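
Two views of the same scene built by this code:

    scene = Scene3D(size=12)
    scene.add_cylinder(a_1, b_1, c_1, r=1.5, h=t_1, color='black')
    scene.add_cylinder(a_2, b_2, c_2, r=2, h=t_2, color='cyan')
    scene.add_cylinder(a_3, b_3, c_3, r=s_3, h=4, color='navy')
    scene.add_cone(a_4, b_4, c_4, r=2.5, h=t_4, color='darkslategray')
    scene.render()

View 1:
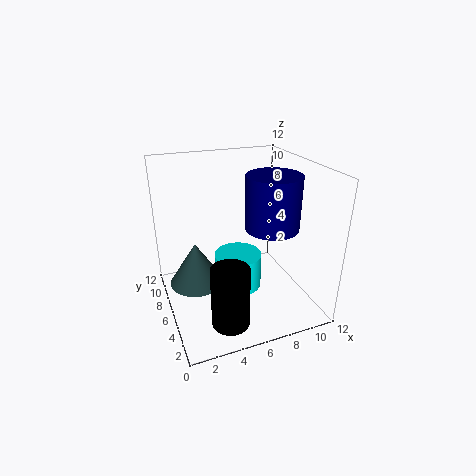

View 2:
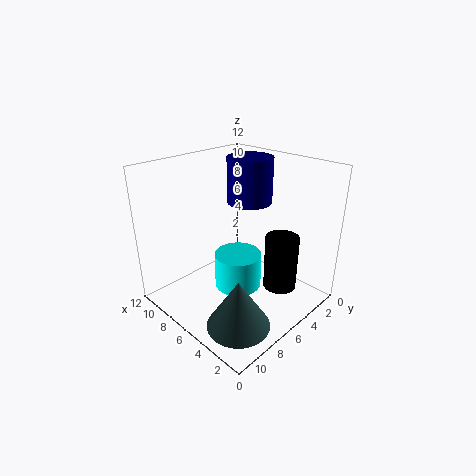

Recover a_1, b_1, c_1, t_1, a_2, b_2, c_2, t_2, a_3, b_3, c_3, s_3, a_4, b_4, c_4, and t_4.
a_1 = 4, b_1 = 2.5, c_1 = 0.5, t_1 = 5, a_2 = 6, b_2 = 6, c_2 = 1.5, t_2 = 3, a_3 = 7.5, b_3 = 3, c_3 = 8, s_3 = 2, a_4 = 3, b_4 = 9, c_4 = 0.5, t_4 = 4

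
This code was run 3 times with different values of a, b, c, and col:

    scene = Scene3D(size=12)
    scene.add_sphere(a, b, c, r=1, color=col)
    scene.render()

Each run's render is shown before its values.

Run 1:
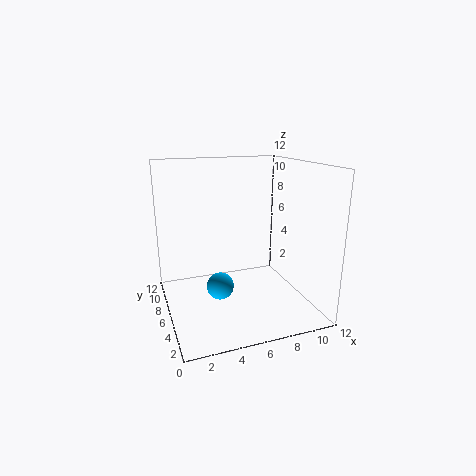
a = 3.5; b = 3; c = 3.5; col = 'deepskyblue'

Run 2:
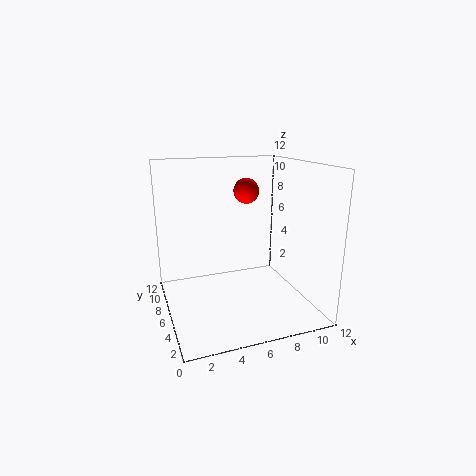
a = 6.5; b = 5.5; c = 10; col = 'red'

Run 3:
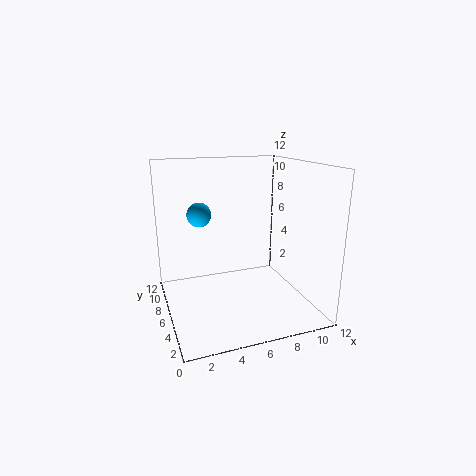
a = 3; b = 7; c = 8; col = 'deepskyblue'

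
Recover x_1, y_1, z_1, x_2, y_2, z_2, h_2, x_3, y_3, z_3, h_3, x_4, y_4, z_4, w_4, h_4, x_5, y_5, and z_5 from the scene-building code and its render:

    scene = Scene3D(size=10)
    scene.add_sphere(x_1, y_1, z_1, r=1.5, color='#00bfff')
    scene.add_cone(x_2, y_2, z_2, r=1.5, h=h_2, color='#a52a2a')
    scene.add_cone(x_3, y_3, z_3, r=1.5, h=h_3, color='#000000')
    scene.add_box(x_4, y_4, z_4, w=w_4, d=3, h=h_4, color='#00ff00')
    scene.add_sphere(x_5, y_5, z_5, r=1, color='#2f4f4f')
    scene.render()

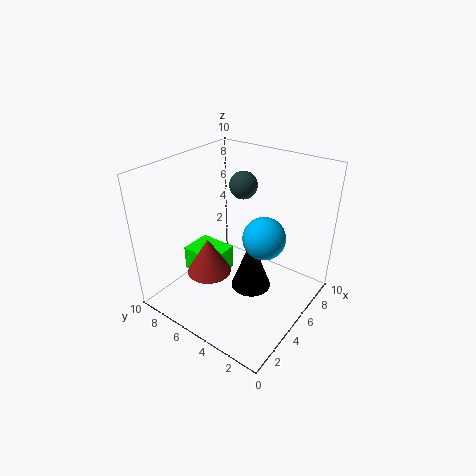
x_1 = 6, y_1 = 3.5, z_1 = 5, x_2 = 3, y_2 = 6, z_2 = 3, h_2 = 2.5, x_3 = 6, y_3 = 4.5, z_3 = 0.5, h_3 = 4, x_4 = 4.5, y_4 = 7, z_4 = 0.5, w_4 = 2.5, h_4 = 2, x_5 = 7, y_5 = 6, z_5 = 8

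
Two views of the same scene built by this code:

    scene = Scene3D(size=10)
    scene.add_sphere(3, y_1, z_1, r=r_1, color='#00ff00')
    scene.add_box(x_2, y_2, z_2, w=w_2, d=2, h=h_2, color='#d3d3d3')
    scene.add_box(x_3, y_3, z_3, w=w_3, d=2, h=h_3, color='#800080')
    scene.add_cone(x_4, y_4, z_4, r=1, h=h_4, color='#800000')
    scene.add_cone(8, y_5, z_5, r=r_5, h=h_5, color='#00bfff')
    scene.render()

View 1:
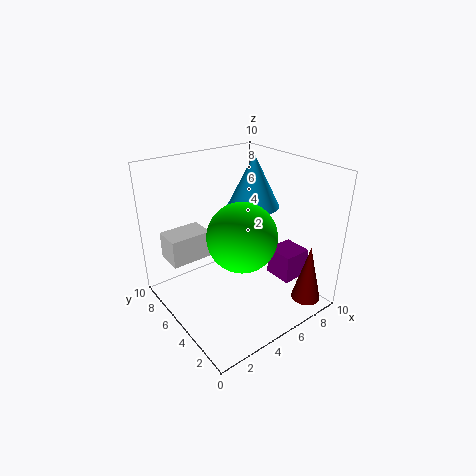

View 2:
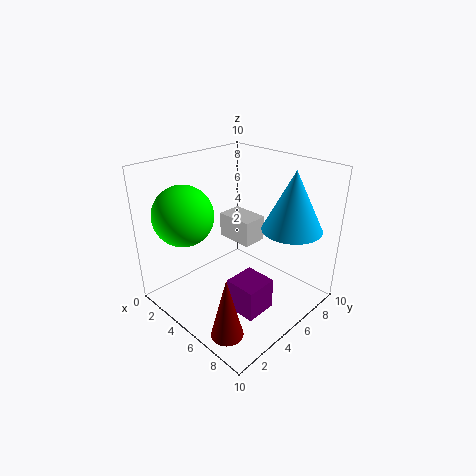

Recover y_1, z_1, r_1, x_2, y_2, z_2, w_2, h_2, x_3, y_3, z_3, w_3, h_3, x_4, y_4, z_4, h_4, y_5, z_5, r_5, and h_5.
y_1 = 2, z_1 = 7, r_1 = 2, x_2 = 1, y_2 = 7, z_2 = 3, w_2 = 3, h_2 = 2, x_3 = 7, y_3 = 2, z_3 = 2, w_3 = 2, h_3 = 2, x_4 = 8, y_4 = 1, z_4 = 1, h_4 = 4, y_5 = 7, z_5 = 6, r_5 = 2, h_5 = 4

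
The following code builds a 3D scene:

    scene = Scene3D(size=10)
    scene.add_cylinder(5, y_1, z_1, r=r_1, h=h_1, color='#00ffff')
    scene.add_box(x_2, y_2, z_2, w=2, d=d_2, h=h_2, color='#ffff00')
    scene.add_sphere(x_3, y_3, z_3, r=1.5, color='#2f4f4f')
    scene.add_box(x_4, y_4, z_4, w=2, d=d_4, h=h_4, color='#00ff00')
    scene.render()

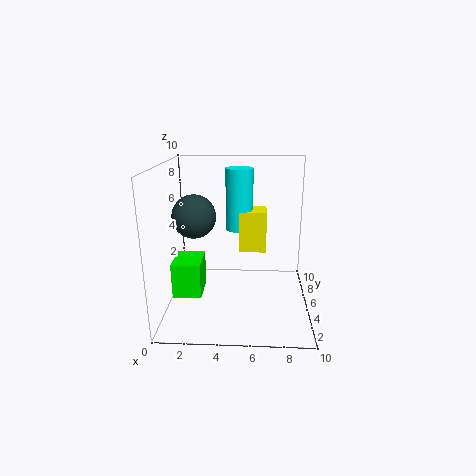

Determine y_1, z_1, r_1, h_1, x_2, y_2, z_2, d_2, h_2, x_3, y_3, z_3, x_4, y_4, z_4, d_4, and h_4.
y_1 = 7; z_1 = 5; r_1 = 1; h_1 = 4.5; x_2 = 5; y_2 = 6; z_2 = 3.5; d_2 = 2; h_2 = 3; x_3 = 2; y_3 = 5; z_3 = 6.5; x_4 = 0.5; y_4 = 3.5; z_4 = 1; d_4 = 2.5; h_4 = 2.5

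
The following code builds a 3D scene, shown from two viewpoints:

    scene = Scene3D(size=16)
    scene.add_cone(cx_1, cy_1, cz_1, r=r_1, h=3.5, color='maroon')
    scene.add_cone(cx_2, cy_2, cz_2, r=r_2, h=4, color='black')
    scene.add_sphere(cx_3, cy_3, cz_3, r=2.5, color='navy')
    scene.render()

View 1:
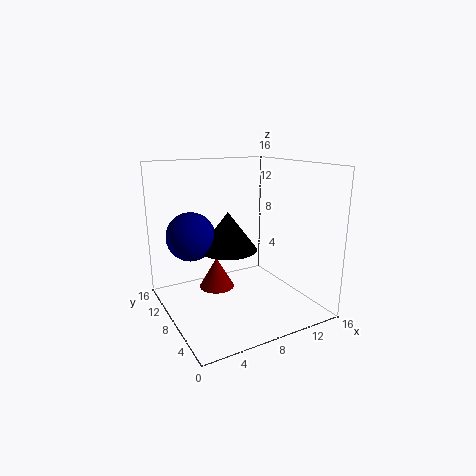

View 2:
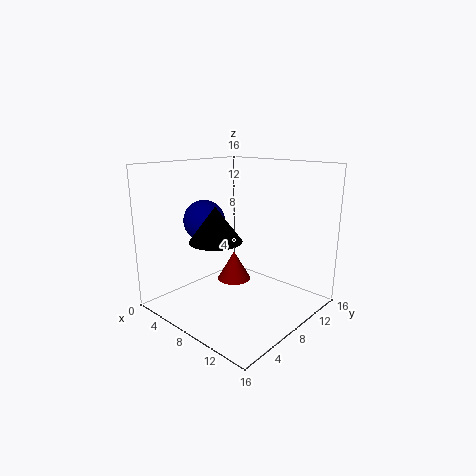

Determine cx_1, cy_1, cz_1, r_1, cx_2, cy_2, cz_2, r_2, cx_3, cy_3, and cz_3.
cx_1 = 6
cy_1 = 9.5
cz_1 = 2
r_1 = 2
cx_2 = 6
cy_2 = 6.5
cz_2 = 7.5
r_2 = 3
cx_3 = 2.5
cy_3 = 8
cz_3 = 9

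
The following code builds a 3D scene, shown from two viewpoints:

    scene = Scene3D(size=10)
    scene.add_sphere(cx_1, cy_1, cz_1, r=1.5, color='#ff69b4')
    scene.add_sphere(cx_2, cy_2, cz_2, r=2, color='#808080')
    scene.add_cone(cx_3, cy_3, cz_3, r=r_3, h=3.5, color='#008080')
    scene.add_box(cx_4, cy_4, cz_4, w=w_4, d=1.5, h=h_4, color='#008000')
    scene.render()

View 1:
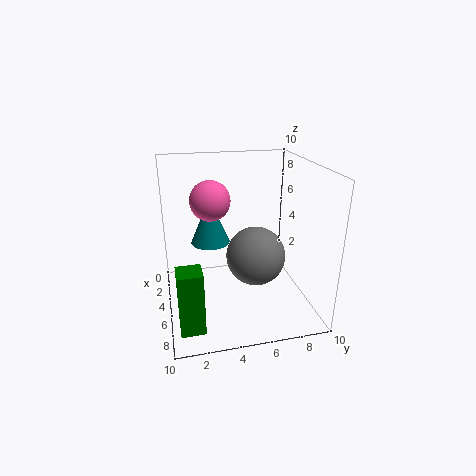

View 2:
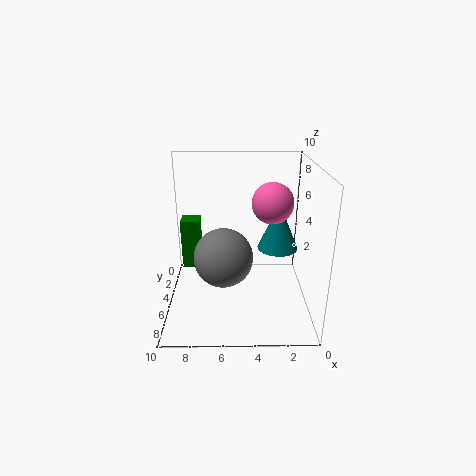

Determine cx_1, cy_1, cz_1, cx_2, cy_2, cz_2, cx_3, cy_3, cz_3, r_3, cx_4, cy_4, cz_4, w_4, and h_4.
cx_1 = 2.5
cy_1 = 3.5
cz_1 = 7
cx_2 = 6
cy_2 = 6
cz_2 = 4
cx_3 = 2
cy_3 = 3.5
cz_3 = 3.5
r_3 = 1.5
cx_4 = 8
cy_4 = 0.5
cz_4 = 1
w_4 = 1.5
h_4 = 4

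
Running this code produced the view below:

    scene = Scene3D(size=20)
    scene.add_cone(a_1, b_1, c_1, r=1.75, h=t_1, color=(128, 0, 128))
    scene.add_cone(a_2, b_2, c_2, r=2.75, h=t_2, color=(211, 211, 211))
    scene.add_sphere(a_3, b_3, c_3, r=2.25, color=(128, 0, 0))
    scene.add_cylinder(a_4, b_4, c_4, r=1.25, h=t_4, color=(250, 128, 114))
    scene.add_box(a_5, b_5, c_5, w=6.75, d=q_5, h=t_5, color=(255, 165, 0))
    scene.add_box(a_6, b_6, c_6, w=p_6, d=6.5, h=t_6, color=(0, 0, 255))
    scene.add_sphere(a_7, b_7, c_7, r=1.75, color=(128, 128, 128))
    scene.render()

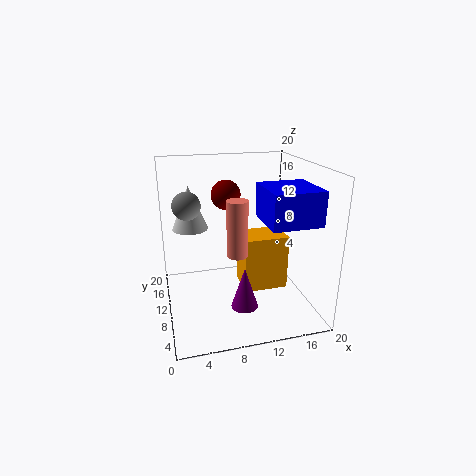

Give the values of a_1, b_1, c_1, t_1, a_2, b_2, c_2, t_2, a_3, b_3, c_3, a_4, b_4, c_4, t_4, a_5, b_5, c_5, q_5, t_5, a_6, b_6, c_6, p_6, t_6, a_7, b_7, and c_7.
a_1 = 9.5; b_1 = 4.75; c_1 = 2.5; t_1 = 5.5; a_2 = 4.25; b_2 = 17.25; c_2 = 9.25; t_2 = 6.75; a_3 = 9.75; b_3 = 16.25; c_3 = 14.5; a_4 = 8.25; b_4 = 3.75; c_4 = 10.5; t_4 = 6.75; a_5 = 11.5; b_5 = 11; c_5 = 0.25; q_5 = 5; t_5 = 8.5; a_6 = 11.75; b_6 = 1.25; c_6 = 14; p_6 = 6.25; t_6 = 4.25; a_7 = 3; b_7 = 8; c_7 = 15.75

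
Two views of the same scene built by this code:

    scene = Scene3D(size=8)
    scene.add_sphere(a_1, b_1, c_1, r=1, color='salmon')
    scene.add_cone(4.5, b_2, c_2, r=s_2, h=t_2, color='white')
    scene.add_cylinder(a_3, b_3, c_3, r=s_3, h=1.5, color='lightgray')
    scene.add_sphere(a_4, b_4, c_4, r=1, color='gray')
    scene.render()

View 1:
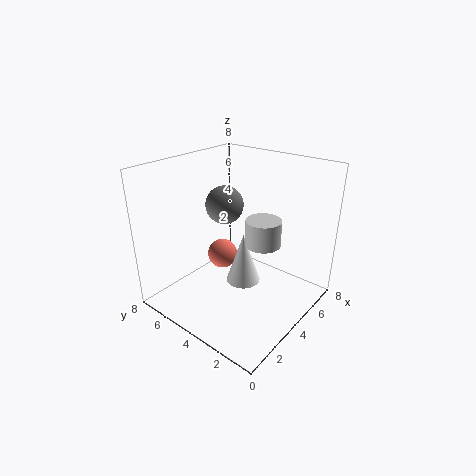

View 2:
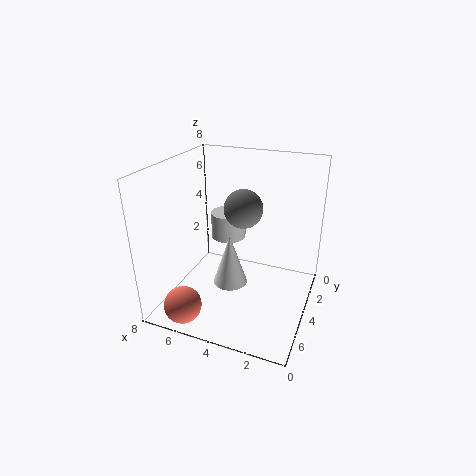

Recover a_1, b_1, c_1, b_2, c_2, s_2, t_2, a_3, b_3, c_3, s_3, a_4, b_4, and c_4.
a_1 = 6
b_1 = 7
c_1 = 1
b_2 = 4
c_2 = 1
s_2 = 1
t_2 = 3
a_3 = 5
b_3 = 3
c_3 = 3.5
s_3 = 1
a_4 = 3.5
b_4 = 4.5
c_4 = 6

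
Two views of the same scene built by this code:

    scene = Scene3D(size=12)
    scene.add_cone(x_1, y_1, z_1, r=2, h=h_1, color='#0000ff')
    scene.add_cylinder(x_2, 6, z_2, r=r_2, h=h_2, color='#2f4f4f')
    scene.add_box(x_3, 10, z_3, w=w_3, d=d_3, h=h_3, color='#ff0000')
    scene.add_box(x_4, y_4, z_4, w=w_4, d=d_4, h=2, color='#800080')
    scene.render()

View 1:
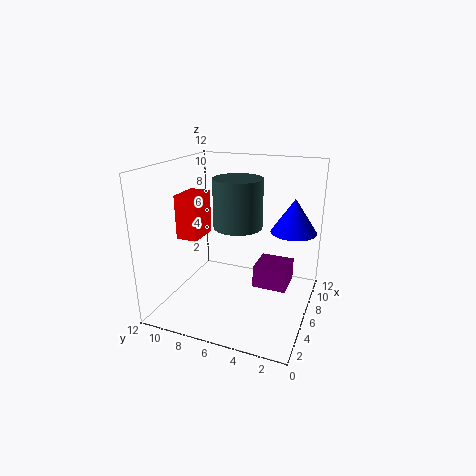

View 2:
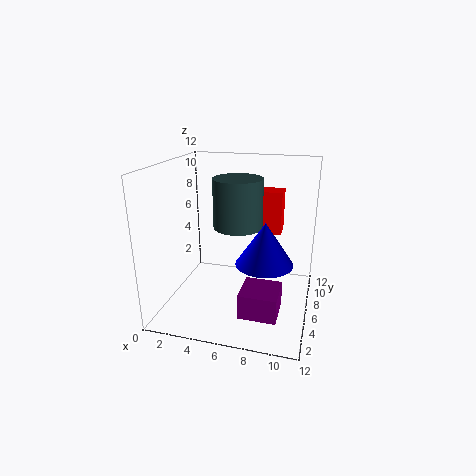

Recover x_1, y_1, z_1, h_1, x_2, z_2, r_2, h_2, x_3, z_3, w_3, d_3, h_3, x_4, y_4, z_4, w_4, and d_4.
x_1 = 9
y_1 = 2
z_1 = 6
h_1 = 3
x_2 = 6
z_2 = 7
r_2 = 2
h_2 = 4
x_3 = 6
z_3 = 5
w_3 = 3
d_3 = 2
h_3 = 4
x_4 = 7
y_4 = 2
z_4 = 1
w_4 = 3
d_4 = 3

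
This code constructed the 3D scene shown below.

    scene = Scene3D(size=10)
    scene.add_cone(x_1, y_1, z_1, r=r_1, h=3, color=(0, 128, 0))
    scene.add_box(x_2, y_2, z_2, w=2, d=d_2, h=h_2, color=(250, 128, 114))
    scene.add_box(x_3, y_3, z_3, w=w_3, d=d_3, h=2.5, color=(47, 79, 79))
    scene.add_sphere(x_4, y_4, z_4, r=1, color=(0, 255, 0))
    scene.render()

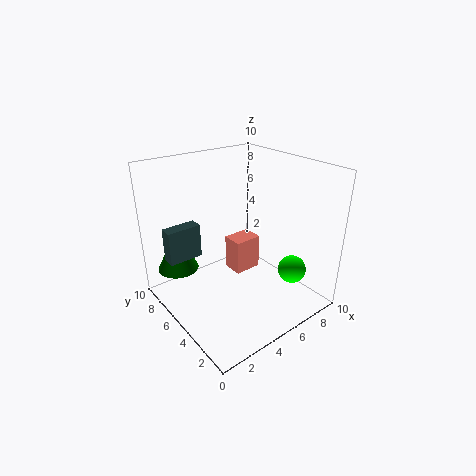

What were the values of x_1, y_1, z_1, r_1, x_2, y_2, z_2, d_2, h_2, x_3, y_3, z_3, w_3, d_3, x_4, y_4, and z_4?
x_1 = 2; y_1 = 8.5; z_1 = 2; r_1 = 1.5; x_2 = 5; y_2 = 5; z_2 = 2; d_2 = 1.5; h_2 = 2.5; x_3 = 1; y_3 = 7.5; z_3 = 3; w_3 = 2.5; d_3 = 1; x_4 = 8; y_4 = 2.5; z_4 = 2.5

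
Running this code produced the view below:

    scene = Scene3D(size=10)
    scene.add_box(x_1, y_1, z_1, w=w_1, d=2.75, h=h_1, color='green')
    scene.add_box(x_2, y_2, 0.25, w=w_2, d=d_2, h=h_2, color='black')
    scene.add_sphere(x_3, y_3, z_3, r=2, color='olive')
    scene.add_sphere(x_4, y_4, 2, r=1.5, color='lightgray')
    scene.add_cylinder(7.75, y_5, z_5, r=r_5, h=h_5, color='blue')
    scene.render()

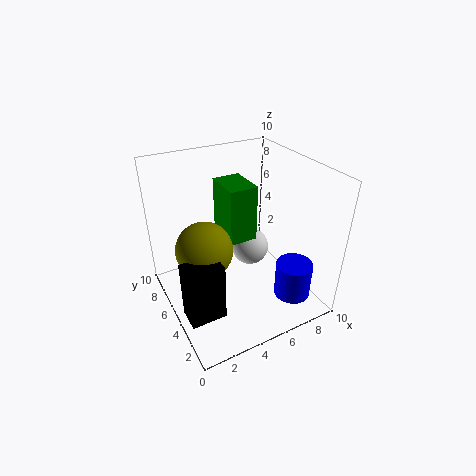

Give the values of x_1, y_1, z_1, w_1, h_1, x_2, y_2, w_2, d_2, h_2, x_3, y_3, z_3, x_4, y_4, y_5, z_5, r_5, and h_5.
x_1 = 4.5
y_1 = 5
z_1 = 4.5
w_1 = 2
h_1 = 4
x_2 = 0.5
y_2 = 3
w_2 = 2.5
d_2 = 1.75
h_2 = 4.25
x_3 = 2.75
y_3 = 5.75
z_3 = 4.25
x_4 = 7.5
y_4 = 7.5
y_5 = 2
z_5 = 1.25
r_5 = 1.25
h_5 = 2.5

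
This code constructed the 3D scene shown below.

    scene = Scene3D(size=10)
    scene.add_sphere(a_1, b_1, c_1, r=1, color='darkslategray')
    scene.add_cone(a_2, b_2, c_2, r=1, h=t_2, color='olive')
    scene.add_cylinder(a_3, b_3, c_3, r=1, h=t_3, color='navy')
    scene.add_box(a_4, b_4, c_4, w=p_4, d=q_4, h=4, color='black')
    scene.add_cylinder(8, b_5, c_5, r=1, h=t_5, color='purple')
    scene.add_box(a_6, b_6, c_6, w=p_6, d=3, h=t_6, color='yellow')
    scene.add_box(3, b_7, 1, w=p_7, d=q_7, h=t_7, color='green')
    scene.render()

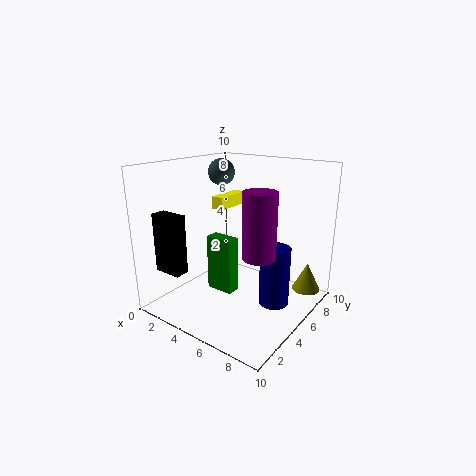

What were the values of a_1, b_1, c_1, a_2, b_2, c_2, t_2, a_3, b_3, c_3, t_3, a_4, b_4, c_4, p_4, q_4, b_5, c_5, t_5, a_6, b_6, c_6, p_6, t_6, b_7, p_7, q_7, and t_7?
a_1 = 2, b_1 = 7, c_1 = 9, a_2 = 9, b_2 = 8, c_2 = 1, t_2 = 2, a_3 = 8, b_3 = 5, c_3 = 1, t_3 = 4, a_4 = 1, b_4 = 1, c_4 = 3, p_4 = 2, q_4 = 1, b_5 = 3, c_5 = 5, t_5 = 4, a_6 = 1, b_6 = 7, c_6 = 6, p_6 = 1, t_6 = 1, b_7 = 4, p_7 = 2, q_7 = 1, t_7 = 4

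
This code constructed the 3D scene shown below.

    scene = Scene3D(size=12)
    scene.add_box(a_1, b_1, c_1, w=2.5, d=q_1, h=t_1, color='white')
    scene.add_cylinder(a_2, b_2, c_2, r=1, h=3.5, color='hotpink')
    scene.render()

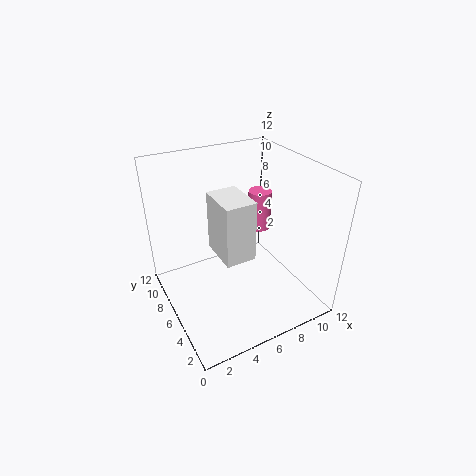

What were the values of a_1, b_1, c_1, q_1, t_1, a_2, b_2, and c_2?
a_1 = 4
b_1 = 4
c_1 = 5
q_1 = 3.5
t_1 = 5
a_2 = 9
b_2 = 7.5
c_2 = 5.5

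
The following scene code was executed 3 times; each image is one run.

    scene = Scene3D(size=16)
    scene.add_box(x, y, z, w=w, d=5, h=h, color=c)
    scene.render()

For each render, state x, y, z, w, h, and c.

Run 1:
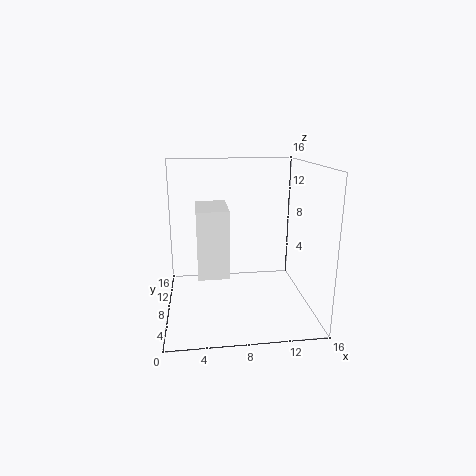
x = 3.5
y = 2
z = 6
w = 3
h = 6.5
c = 'white'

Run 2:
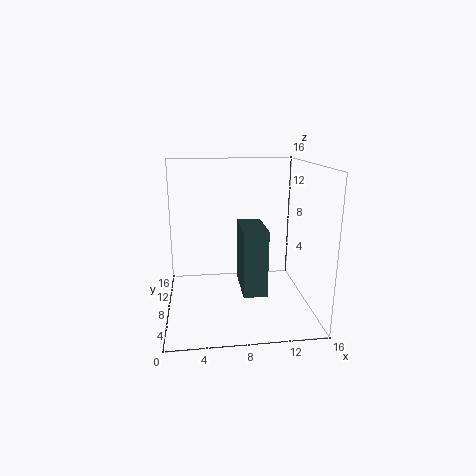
x = 8
y = 3.5
z = 3
w = 2.5
h = 7
c = 'darkslategray'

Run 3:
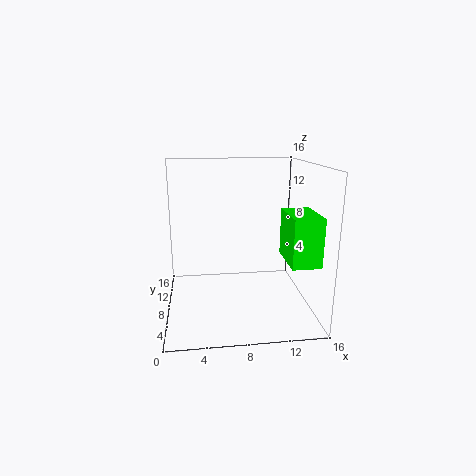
x = 12.5
y = 2
z = 6.5
w = 3
h = 5
c = 'lime'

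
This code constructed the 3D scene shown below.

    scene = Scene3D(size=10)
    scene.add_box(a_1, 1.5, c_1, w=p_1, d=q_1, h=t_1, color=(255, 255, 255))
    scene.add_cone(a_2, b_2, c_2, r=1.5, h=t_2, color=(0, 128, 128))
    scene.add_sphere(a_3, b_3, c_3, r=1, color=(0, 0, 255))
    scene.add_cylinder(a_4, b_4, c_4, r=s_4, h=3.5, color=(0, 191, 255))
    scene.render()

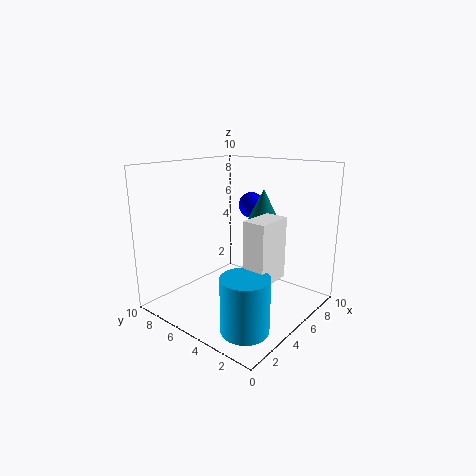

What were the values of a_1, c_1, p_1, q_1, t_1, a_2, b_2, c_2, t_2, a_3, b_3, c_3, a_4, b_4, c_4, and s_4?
a_1 = 3
c_1 = 3
p_1 = 2.5
q_1 = 1.5
t_1 = 4
a_2 = 8
b_2 = 5
c_2 = 5
t_2 = 3
a_3 = 8.5
b_3 = 6.5
c_3 = 6.5
a_4 = 2
b_4 = 2
c_4 = 0.5
s_4 = 1.5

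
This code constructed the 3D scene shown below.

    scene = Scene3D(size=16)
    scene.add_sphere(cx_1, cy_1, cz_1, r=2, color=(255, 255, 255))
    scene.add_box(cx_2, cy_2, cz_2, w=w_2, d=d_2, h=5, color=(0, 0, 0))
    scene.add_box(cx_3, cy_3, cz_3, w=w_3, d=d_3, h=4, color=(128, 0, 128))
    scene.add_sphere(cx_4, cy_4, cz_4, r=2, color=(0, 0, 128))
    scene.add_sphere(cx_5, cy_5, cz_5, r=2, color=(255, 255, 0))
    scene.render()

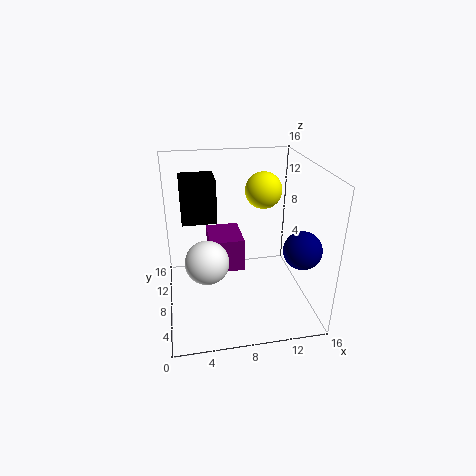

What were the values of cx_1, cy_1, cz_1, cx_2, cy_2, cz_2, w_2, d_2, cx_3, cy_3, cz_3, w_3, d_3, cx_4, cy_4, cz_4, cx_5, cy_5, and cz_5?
cx_1 = 4; cy_1 = 2; cz_1 = 9; cx_2 = 2; cy_2 = 10; cz_2 = 9; w_2 = 4; d_2 = 4; cx_3 = 5; cy_3 = 9; cz_3 = 3; w_3 = 4; d_3 = 5; cx_4 = 14; cy_4 = 4; cz_4 = 8; cx_5 = 11; cy_5 = 9; cz_5 = 13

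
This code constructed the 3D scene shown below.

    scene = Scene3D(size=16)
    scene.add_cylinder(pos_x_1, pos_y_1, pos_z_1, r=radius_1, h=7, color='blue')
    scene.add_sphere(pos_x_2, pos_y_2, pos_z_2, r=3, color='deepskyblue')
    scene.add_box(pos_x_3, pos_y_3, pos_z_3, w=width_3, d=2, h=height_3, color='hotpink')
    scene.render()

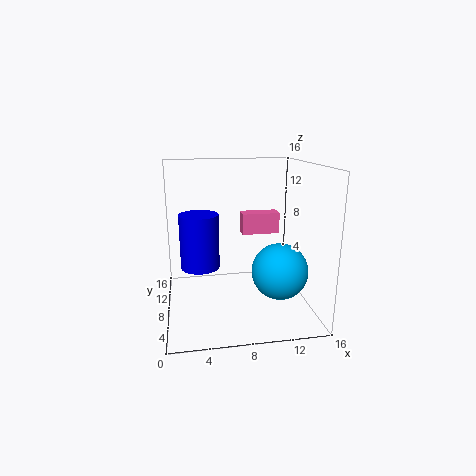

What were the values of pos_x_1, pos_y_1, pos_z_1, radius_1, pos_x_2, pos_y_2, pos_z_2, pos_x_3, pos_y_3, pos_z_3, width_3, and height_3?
pos_x_1 = 4; pos_y_1 = 13.5; pos_z_1 = 2.5; radius_1 = 2.5; pos_x_2 = 12; pos_y_2 = 5; pos_z_2 = 5; pos_x_3 = 9; pos_y_3 = 10.5; pos_z_3 = 7.5; width_3 = 4.5; height_3 = 2.5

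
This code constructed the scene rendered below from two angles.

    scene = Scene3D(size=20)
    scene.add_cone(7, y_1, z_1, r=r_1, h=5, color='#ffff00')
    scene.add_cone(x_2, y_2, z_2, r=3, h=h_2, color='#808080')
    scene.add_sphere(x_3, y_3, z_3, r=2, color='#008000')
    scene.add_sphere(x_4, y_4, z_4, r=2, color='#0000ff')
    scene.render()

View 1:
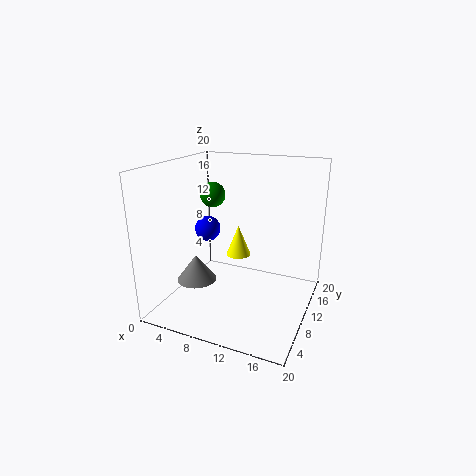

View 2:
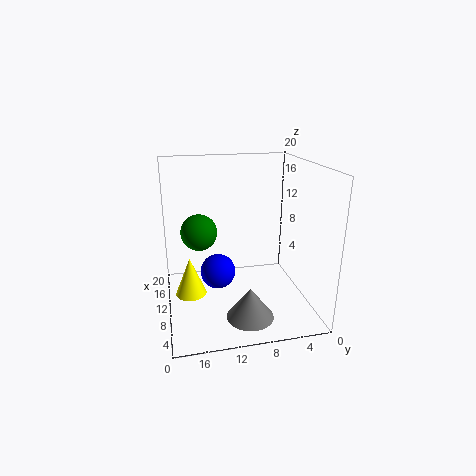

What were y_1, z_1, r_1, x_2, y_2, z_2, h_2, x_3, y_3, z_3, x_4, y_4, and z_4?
y_1 = 17; z_1 = 4; r_1 = 2; x_2 = 3; y_2 = 10; z_2 = 2; h_2 = 4; x_3 = 3; y_3 = 16; z_3 = 14; x_4 = 3; y_4 = 14; z_4 = 9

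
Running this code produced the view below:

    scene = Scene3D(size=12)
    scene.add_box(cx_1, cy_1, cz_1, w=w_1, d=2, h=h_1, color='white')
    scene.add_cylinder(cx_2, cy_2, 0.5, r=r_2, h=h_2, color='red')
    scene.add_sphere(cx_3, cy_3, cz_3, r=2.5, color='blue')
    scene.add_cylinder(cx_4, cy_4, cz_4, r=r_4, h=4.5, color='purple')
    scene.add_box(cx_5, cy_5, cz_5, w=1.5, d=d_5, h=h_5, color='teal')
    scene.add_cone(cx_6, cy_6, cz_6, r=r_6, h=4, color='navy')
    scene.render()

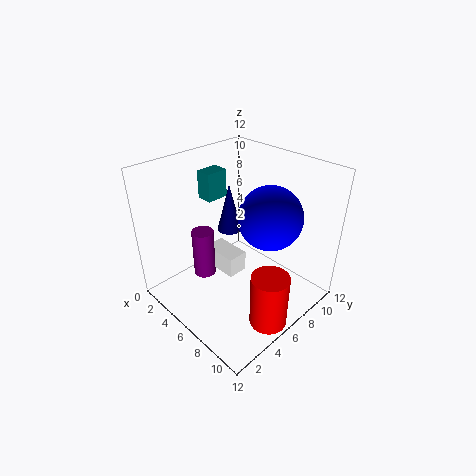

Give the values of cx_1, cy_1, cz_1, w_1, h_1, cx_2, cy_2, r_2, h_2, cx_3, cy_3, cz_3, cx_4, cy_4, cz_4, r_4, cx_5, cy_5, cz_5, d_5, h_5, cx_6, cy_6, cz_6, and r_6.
cx_1 = 1, cy_1 = 6.5, cz_1 = 0.5, w_1 = 3.5, h_1 = 2, cx_2 = 10.5, cy_2 = 5, r_2 = 1.5, h_2 = 4.5, cx_3 = 8.5, cy_3 = 7, cz_3 = 8.5, cx_4 = 2.5, cy_4 = 5, cz_4 = 1, r_4 = 1, cx_5 = 1, cy_5 = 6, cz_5 = 8, d_5 = 2, h_5 = 2.5, cx_6 = 5, cy_6 = 6, cz_6 = 6.5, r_6 = 1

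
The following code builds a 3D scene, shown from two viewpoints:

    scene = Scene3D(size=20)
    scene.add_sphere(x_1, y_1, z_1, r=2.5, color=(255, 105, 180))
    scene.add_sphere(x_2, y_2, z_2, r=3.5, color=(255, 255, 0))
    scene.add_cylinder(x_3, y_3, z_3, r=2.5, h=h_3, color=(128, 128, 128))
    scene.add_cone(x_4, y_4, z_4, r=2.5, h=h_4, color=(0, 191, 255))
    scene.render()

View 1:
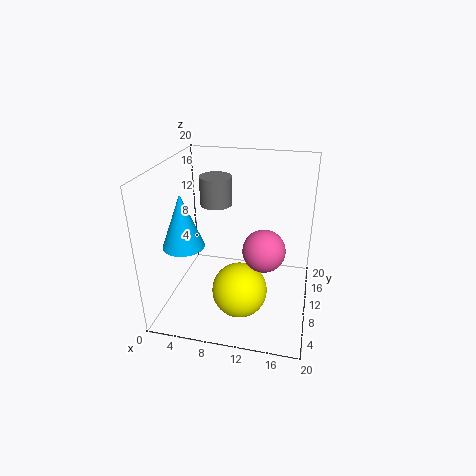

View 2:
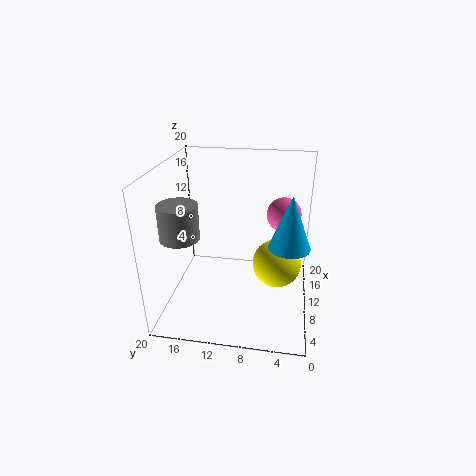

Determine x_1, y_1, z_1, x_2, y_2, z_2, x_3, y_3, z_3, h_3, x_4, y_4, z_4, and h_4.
x_1 = 14.5; y_1 = 4; z_1 = 12; x_2 = 11.5; y_2 = 4.5; z_2 = 5.5; x_3 = 5; y_3 = 16.5; z_3 = 12; h_3 = 4.5; x_4 = 5; y_4 = 3; z_4 = 12; h_4 = 6.5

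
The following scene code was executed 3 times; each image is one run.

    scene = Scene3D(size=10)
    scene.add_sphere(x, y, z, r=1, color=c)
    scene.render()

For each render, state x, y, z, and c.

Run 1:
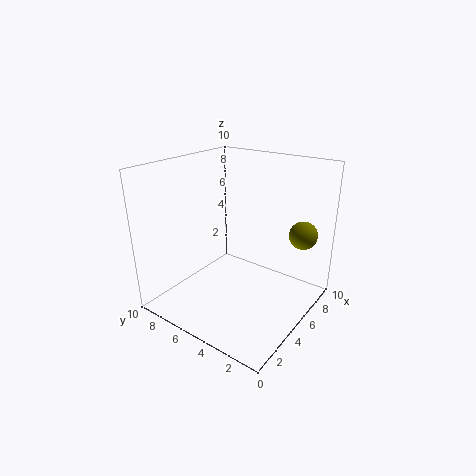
x = 8, y = 1.5, z = 5, c = 'olive'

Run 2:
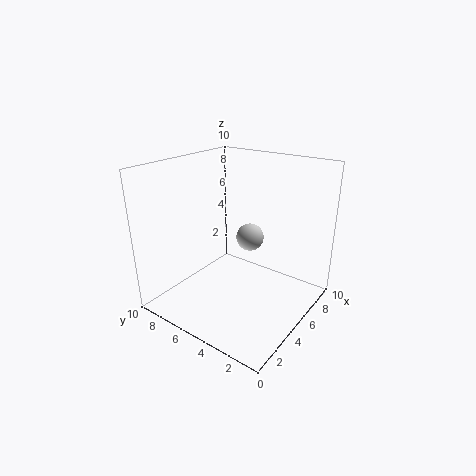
x = 6.5, y = 5, z = 4.5, c = 'lightgray'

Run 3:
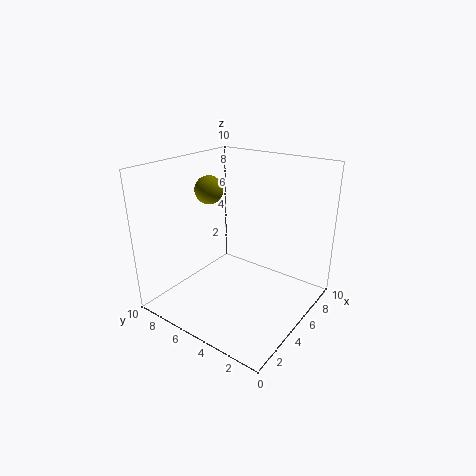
x = 5, y = 7.5, z = 8, c = 'olive'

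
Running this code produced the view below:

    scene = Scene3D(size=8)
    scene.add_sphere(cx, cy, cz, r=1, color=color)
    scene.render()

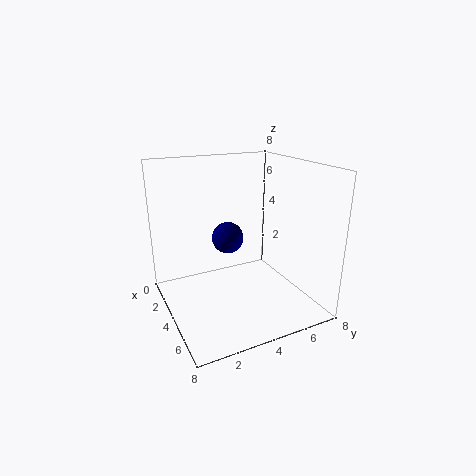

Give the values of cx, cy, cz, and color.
cx = 1.5
cy = 4.5
cz = 3
color = 'navy'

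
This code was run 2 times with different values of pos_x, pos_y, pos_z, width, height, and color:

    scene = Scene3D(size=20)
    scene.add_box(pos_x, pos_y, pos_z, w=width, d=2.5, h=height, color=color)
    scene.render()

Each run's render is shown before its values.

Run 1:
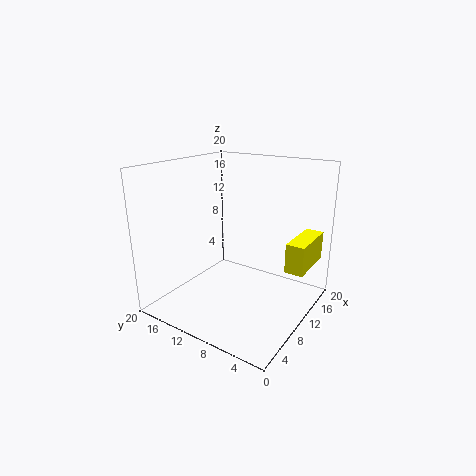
pos_x = 10.5
pos_y = 0.5
pos_z = 6.5
width = 7
height = 4
color = 'yellow'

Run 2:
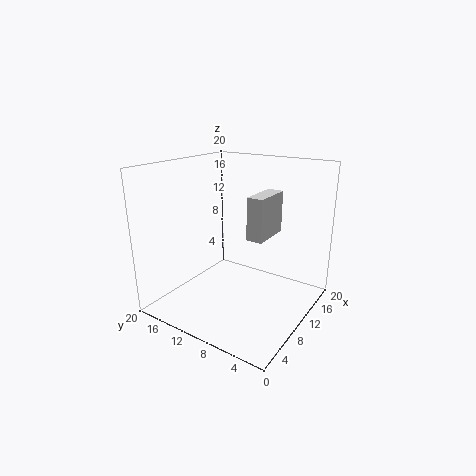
pos_x = 13
pos_y = 8
pos_z = 8.5
width = 6.5
height = 6.5
color = 'lightgray'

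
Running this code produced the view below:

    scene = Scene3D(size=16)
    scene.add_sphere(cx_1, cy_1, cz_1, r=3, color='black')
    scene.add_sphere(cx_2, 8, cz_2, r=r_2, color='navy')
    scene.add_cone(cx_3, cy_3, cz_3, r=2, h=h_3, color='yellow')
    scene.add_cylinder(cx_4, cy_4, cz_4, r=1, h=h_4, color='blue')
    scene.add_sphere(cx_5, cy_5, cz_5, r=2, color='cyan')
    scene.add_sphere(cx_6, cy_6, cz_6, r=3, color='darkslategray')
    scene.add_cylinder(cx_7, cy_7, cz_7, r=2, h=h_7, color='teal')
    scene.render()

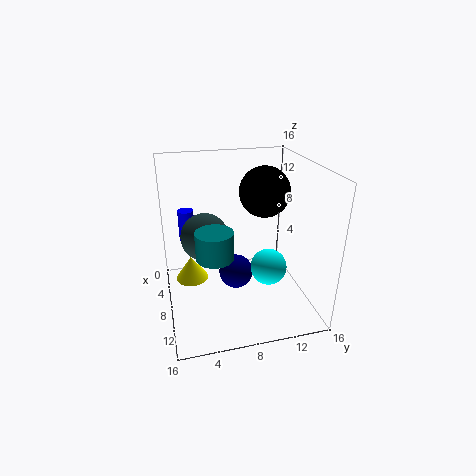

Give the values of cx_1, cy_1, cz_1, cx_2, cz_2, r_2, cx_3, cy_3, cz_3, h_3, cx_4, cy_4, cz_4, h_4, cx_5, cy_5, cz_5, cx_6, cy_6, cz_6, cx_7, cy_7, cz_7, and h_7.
cx_1 = 5; cy_1 = 12; cz_1 = 12; cx_2 = 7; cz_2 = 3; r_2 = 2; cx_3 = 4; cy_3 = 3; cz_3 = 1; h_3 = 3; cx_4 = 1; cy_4 = 3; cz_4 = 5; h_4 = 4; cx_5 = 10; cy_5 = 11; cz_5 = 5; cx_6 = 3; cy_6 = 5; cz_6 = 6; cx_7 = 10; cy_7 = 5; cz_7 = 7; h_7 = 3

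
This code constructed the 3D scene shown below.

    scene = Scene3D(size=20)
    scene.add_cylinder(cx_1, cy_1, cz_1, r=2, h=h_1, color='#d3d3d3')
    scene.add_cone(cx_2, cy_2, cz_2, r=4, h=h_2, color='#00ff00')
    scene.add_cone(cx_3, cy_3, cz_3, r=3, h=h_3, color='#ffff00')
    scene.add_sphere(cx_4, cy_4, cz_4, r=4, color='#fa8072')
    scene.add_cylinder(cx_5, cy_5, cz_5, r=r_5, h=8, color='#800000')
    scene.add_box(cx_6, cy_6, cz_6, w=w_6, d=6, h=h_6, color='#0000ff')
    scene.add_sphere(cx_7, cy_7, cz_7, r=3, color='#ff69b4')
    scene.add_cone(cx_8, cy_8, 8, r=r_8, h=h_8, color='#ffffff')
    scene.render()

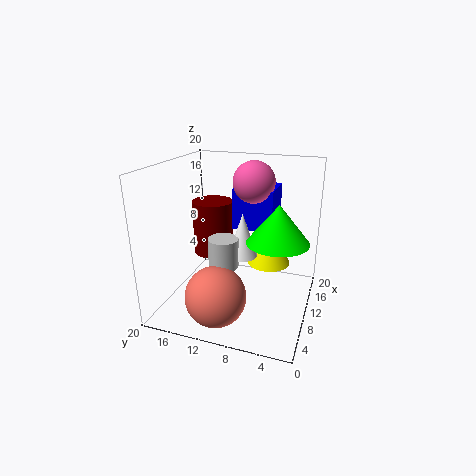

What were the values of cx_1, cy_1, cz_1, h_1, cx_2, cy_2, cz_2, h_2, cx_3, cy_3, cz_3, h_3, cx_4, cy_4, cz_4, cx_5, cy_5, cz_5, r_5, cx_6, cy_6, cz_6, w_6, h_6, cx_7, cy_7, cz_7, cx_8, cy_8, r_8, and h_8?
cx_1 = 7
cy_1 = 11
cz_1 = 7
h_1 = 4
cx_2 = 8
cy_2 = 4
cz_2 = 11
h_2 = 5
cx_3 = 12
cy_3 = 6
cz_3 = 6
h_3 = 7
cx_4 = 4
cy_4 = 11
cz_4 = 4
cx_5 = 13
cy_5 = 15
cz_5 = 6
r_5 = 3
cx_6 = 13
cy_6 = 6
cz_6 = 10
w_6 = 6
h_6 = 6
cx_7 = 14
cy_7 = 9
cz_7 = 17
cx_8 = 9
cy_8 = 9
r_8 = 2
h_8 = 6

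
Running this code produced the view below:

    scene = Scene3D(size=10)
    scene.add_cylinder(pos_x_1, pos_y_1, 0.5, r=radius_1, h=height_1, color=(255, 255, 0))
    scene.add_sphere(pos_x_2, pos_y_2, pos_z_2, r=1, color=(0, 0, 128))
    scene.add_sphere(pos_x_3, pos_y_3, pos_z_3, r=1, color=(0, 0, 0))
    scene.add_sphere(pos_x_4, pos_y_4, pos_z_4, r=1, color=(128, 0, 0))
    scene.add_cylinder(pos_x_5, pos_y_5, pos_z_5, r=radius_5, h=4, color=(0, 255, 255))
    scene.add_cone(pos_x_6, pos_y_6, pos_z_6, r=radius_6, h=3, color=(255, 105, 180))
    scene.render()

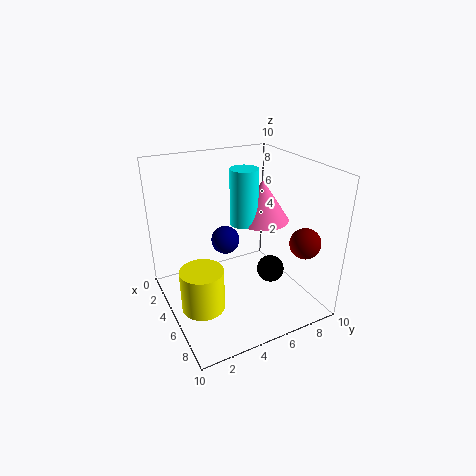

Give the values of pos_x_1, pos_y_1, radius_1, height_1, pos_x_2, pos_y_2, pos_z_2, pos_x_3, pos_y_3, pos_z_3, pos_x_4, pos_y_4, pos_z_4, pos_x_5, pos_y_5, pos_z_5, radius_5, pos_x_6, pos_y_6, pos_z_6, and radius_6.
pos_x_1 = 5.5; pos_y_1 = 2; radius_1 = 1.5; height_1 = 3; pos_x_2 = 4; pos_y_2 = 4.5; pos_z_2 = 4.5; pos_x_3 = 5.5; pos_y_3 = 7.5; pos_z_3 = 2; pos_x_4 = 8.5; pos_y_4 = 8; pos_z_4 = 5.5; pos_x_5 = 4; pos_y_5 = 6; pos_z_5 = 5.5; radius_5 = 1; pos_x_6 = 4; pos_y_6 = 7.5; pos_z_6 = 5.5; radius_6 = 2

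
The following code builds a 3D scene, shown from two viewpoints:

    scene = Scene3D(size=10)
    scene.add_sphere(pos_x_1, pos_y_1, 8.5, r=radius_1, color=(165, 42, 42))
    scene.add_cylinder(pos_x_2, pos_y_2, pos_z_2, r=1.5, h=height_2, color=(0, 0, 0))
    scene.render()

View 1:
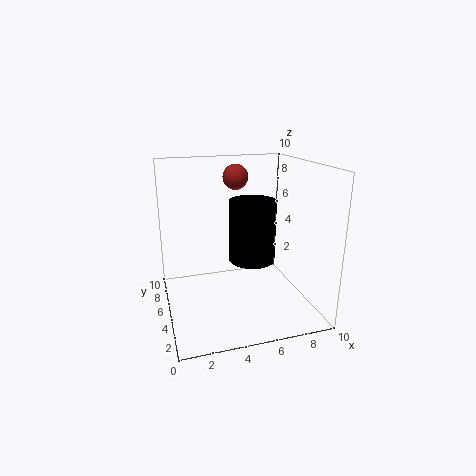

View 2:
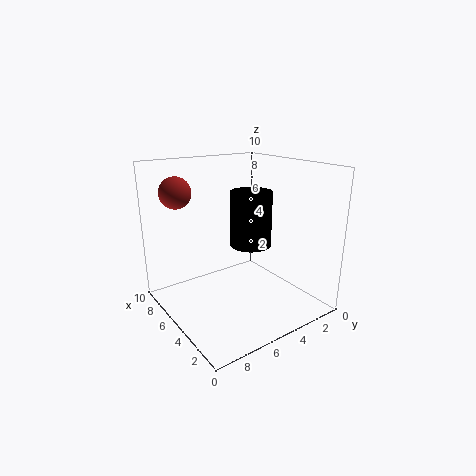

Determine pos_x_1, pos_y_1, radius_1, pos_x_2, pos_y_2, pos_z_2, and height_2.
pos_x_1 = 6, pos_y_1 = 9, radius_1 = 1, pos_x_2 = 5.5, pos_y_2 = 3.5, pos_z_2 = 4, height_2 = 4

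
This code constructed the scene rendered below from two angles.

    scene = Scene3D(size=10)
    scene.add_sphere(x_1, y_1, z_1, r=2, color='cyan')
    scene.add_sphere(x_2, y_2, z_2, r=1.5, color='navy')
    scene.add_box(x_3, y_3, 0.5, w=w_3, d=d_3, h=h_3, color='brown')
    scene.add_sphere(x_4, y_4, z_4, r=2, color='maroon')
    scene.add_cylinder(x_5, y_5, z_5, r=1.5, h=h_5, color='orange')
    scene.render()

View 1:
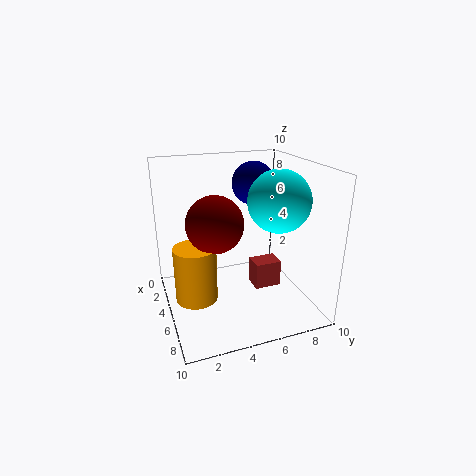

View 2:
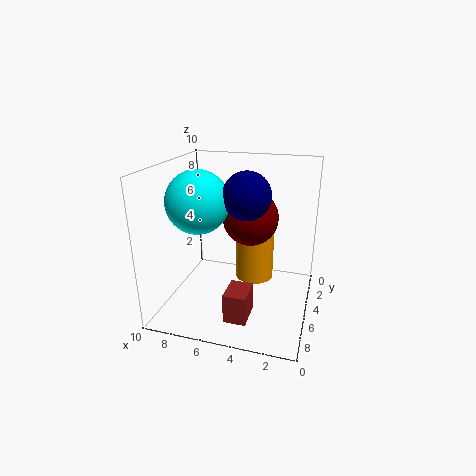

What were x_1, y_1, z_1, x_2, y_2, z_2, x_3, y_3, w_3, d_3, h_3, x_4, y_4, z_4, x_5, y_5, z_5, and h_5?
x_1 = 7, y_1 = 7, z_1 = 8, x_2 = 4, y_2 = 6.5, z_2 = 8.5, x_3 = 3.5, y_3 = 6.5, w_3 = 1.5, d_3 = 2, h_3 = 2, x_4 = 4.5, y_4 = 3.5, z_4 = 6, x_5 = 4.5, y_5 = 2, z_5 = 0.5, h_5 = 4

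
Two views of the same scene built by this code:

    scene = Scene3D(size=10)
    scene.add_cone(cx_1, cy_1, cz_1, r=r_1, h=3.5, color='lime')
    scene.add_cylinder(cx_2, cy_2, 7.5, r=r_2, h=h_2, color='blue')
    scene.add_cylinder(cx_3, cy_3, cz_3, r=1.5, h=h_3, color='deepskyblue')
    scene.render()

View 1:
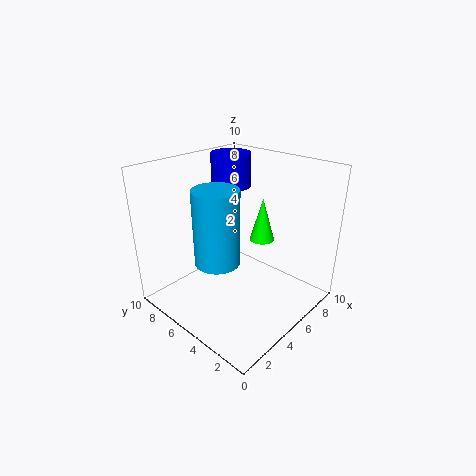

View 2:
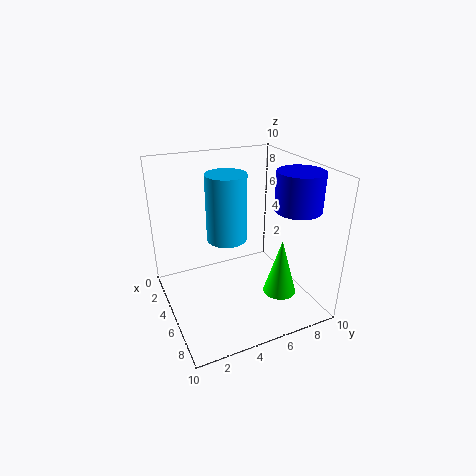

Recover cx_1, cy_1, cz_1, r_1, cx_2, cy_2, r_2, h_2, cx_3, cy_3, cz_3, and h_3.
cx_1 = 9
cy_1 = 6
cz_1 = 3
r_1 = 1
cx_2 = 7.5
cy_2 = 8
r_2 = 1.5
h_2 = 2.5
cx_3 = 3
cy_3 = 5
cz_3 = 4
h_3 = 5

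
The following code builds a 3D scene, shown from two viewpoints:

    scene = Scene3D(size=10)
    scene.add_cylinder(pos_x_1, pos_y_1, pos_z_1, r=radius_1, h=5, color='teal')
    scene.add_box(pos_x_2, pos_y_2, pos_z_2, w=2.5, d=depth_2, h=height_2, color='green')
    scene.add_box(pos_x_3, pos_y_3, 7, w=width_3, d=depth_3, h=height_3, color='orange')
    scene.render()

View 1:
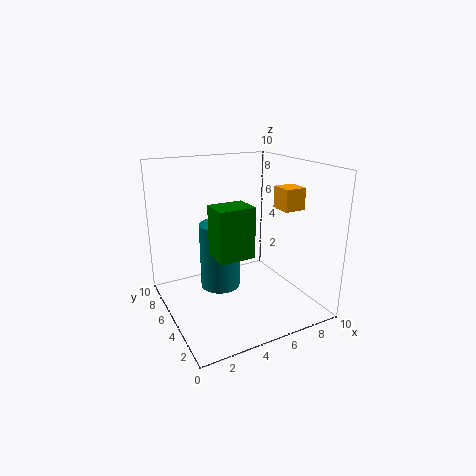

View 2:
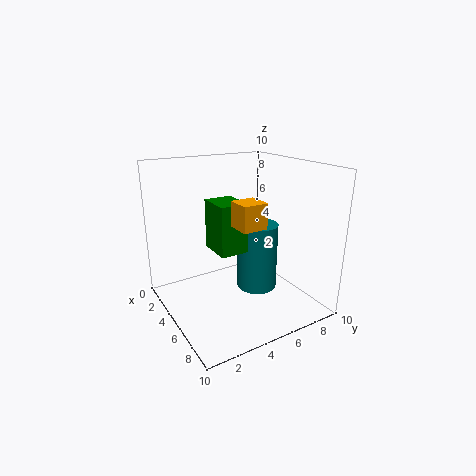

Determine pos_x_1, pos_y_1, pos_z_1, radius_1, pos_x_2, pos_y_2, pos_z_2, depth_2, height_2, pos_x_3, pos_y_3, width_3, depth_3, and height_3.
pos_x_1 = 4.5; pos_y_1 = 7; pos_z_1 = 0.5; radius_1 = 1.5; pos_x_2 = 3; pos_y_2 = 3.5; pos_z_2 = 4; depth_2 = 2; height_2 = 3.5; pos_x_3 = 7.5; pos_y_3 = 3; width_3 = 1.5; depth_3 = 1.5; height_3 = 1.5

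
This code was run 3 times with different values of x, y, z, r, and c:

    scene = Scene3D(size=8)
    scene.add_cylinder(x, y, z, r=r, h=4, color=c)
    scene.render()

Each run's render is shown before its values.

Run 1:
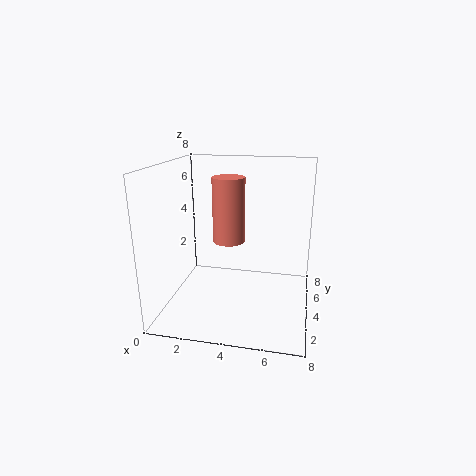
x = 3
y = 6
z = 3
r = 1
c = 'salmon'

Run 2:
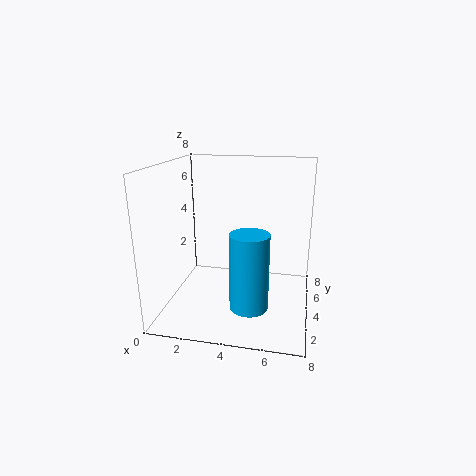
x = 5
y = 2
z = 1
r = 1
c = 'deepskyblue'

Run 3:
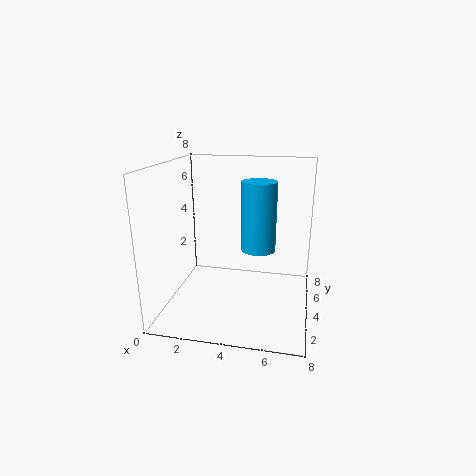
x = 5
y = 5
z = 3
r = 1
c = 'deepskyblue'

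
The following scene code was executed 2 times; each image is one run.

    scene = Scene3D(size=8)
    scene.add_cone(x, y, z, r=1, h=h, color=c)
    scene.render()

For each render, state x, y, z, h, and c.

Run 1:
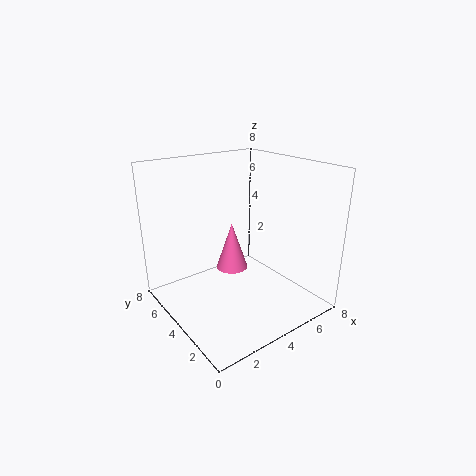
x = 5; y = 6; z = 1; h = 3; c = 'hotpink'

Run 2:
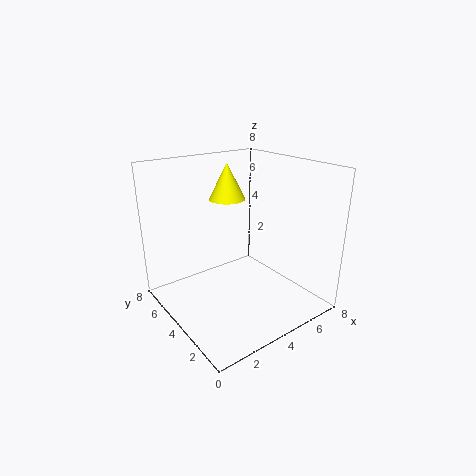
x = 4; y = 5; z = 6; h = 2; c = 'yellow'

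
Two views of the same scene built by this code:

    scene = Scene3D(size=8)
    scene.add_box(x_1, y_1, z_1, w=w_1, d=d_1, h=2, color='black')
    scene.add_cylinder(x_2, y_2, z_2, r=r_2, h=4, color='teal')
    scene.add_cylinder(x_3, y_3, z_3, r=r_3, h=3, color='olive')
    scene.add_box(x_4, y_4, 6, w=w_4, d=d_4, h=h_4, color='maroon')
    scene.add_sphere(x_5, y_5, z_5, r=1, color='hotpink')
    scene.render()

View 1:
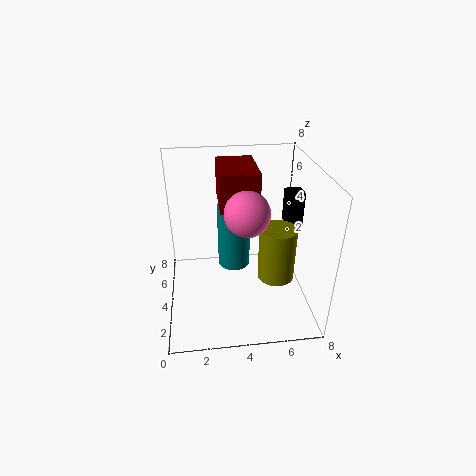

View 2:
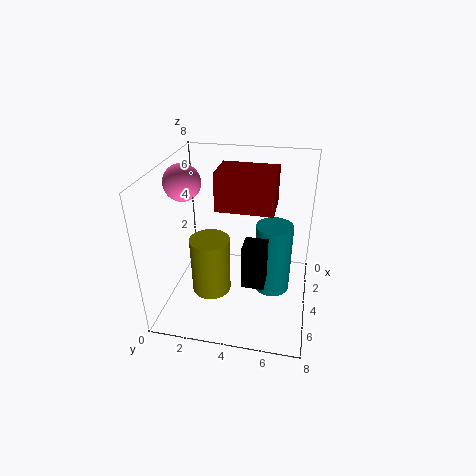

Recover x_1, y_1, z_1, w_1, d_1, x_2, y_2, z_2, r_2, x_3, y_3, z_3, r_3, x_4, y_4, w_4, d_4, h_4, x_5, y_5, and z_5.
x_1 = 7, y_1 = 5, z_1 = 4, w_1 = 1, d_1 = 1, x_2 = 4, y_2 = 6, z_2 = 1, r_2 = 1, x_3 = 6, y_3 = 3, z_3 = 2, r_3 = 1, x_4 = 3, y_4 = 3, w_4 = 2, d_4 = 3, h_4 = 2, x_5 = 4, y_5 = 1, z_5 = 7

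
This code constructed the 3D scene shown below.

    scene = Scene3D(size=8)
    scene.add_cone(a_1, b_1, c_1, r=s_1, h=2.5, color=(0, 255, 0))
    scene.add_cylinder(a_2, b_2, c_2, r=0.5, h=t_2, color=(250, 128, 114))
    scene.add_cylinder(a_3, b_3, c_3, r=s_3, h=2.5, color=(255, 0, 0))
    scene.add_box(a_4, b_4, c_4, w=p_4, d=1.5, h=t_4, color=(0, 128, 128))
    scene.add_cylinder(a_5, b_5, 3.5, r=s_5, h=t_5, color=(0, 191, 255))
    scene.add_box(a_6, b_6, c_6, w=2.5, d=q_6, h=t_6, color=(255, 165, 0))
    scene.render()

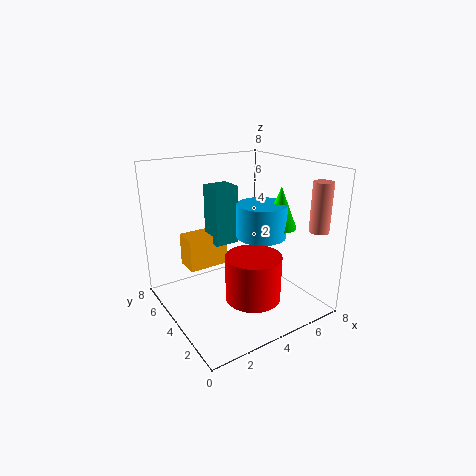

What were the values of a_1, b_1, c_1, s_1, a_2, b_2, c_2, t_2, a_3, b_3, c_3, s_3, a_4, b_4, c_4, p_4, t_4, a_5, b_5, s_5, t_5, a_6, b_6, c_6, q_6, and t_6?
a_1 = 7, b_1 = 4, c_1 = 4, s_1 = 1, a_2 = 6.5, b_2 = 0.5, c_2 = 5, t_2 = 2.5, a_3 = 4, b_3 = 2.5, c_3 = 1, s_3 = 1.5, a_4 = 3.5, b_4 = 5.5, c_4 = 3, p_4 = 1.5, t_4 = 3.5, a_5 = 6, b_5 = 4.5, s_5 = 1.5, t_5 = 2, a_6 = 2, b_6 = 6, c_6 = 1.5, q_6 = 1.5, t_6 = 2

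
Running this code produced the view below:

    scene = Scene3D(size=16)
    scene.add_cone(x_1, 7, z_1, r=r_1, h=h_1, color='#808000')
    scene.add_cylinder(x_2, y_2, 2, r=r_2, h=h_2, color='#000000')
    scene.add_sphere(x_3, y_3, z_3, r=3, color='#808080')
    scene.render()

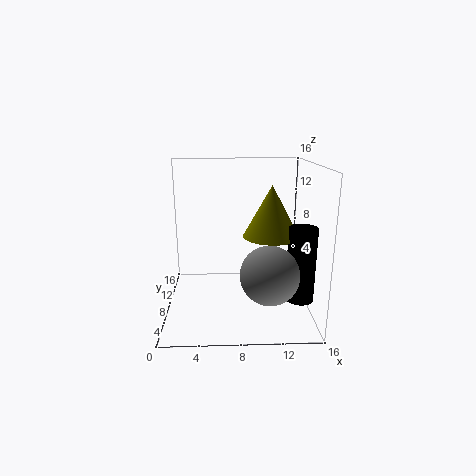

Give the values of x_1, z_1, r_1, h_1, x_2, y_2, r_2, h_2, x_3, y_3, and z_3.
x_1 = 11.5, z_1 = 8.5, r_1 = 3, h_1 = 5.5, x_2 = 14.5, y_2 = 5, r_2 = 1.5, h_2 = 8, x_3 = 11, y_3 = 3.5, z_3 = 5.5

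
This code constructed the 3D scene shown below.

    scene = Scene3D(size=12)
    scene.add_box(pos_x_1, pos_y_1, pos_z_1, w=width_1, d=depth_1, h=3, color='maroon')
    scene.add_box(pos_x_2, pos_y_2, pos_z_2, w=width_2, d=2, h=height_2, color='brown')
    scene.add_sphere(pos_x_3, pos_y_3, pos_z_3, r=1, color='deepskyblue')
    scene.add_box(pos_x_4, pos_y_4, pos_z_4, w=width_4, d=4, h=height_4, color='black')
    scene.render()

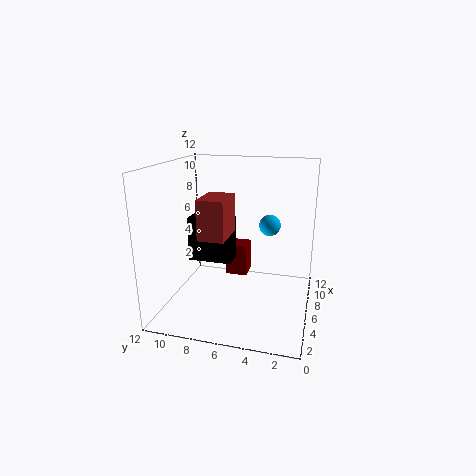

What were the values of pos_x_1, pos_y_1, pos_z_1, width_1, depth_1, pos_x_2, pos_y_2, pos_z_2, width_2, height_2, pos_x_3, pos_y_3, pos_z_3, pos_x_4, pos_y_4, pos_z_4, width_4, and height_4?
pos_x_1 = 9
pos_y_1 = 6
pos_z_1 = 1
width_1 = 2
depth_1 = 2
pos_x_2 = 2
pos_y_2 = 6
pos_z_2 = 7
width_2 = 3
height_2 = 3
pos_x_3 = 10
pos_y_3 = 4
pos_z_3 = 6
pos_x_4 = 7
pos_y_4 = 7
pos_z_4 = 3
width_4 = 2
height_4 = 4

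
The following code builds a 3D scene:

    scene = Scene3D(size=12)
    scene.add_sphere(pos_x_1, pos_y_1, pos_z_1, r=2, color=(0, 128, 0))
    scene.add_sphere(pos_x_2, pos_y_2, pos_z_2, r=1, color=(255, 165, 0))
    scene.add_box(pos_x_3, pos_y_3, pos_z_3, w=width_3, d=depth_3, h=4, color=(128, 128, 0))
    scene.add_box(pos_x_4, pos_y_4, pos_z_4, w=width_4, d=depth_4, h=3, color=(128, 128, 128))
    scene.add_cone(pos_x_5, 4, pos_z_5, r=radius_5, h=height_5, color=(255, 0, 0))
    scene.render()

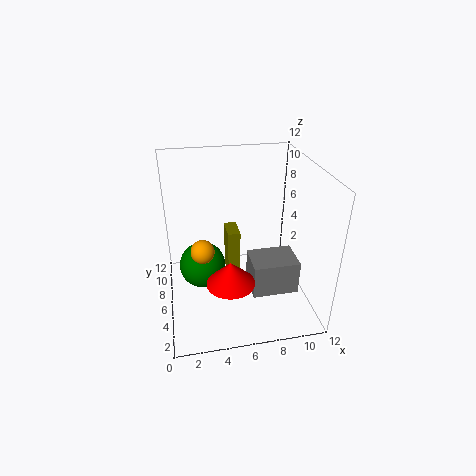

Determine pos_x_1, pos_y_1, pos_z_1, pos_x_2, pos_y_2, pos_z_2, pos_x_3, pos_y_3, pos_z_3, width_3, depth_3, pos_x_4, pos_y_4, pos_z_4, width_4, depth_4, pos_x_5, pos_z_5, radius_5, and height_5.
pos_x_1 = 3, pos_y_1 = 7, pos_z_1 = 3, pos_x_2 = 3, pos_y_2 = 6, pos_z_2 = 5, pos_x_3 = 5, pos_y_3 = 5, pos_z_3 = 3, width_3 = 1, depth_3 = 2, pos_x_4 = 7, pos_y_4 = 4, pos_z_4 = 1, width_4 = 4, depth_4 = 3, pos_x_5 = 5, pos_z_5 = 3, radius_5 = 2, height_5 = 2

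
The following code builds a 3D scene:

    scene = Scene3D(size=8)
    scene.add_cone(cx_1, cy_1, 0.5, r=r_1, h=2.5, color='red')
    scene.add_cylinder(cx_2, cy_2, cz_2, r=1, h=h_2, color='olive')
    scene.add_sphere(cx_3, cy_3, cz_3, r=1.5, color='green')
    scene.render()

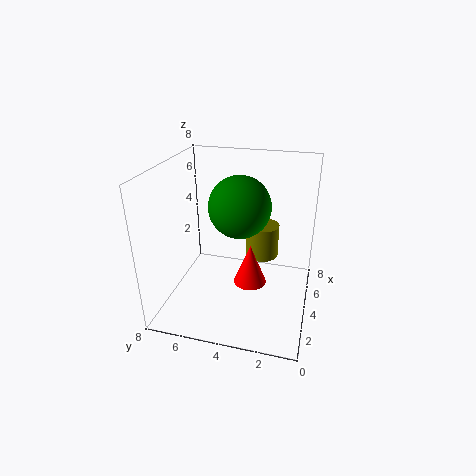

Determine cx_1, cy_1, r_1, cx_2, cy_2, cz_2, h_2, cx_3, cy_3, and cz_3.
cx_1 = 5
cy_1 = 3.5
r_1 = 1
cx_2 = 6
cy_2 = 3
cz_2 = 2
h_2 = 2
cx_3 = 2.5
cy_3 = 3.5
cz_3 = 6.5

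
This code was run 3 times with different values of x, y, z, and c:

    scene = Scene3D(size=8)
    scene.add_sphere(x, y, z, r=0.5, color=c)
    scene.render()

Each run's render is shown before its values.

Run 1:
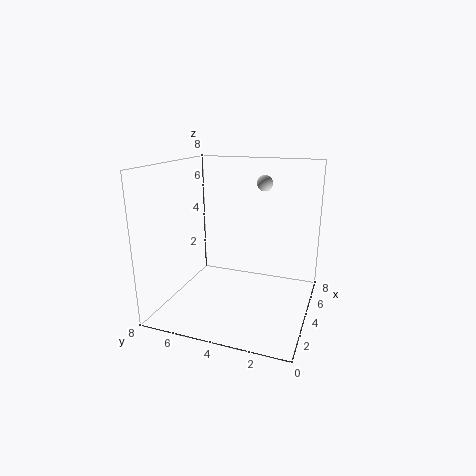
x = 7.5; y = 3.5; z = 6.5; c = 'lightgray'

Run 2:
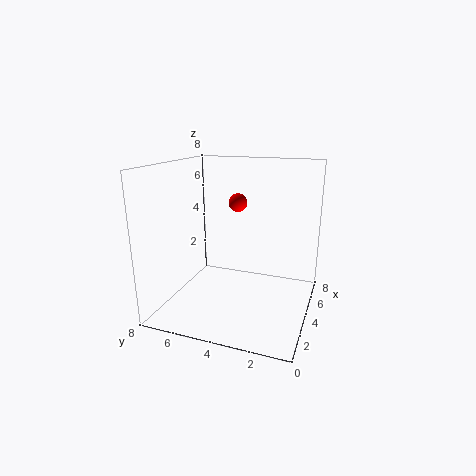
x = 4; y = 4; z = 6; c = 'red'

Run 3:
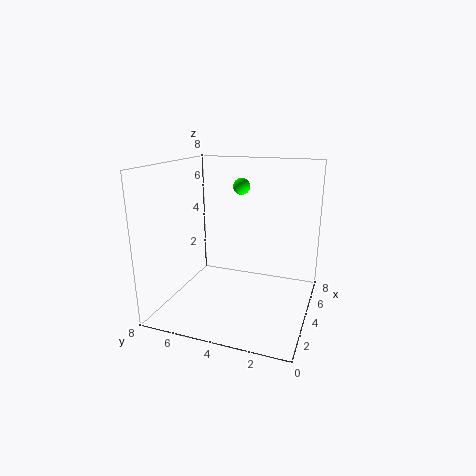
x = 6; y = 4.5; z = 6.5; c = 'lime'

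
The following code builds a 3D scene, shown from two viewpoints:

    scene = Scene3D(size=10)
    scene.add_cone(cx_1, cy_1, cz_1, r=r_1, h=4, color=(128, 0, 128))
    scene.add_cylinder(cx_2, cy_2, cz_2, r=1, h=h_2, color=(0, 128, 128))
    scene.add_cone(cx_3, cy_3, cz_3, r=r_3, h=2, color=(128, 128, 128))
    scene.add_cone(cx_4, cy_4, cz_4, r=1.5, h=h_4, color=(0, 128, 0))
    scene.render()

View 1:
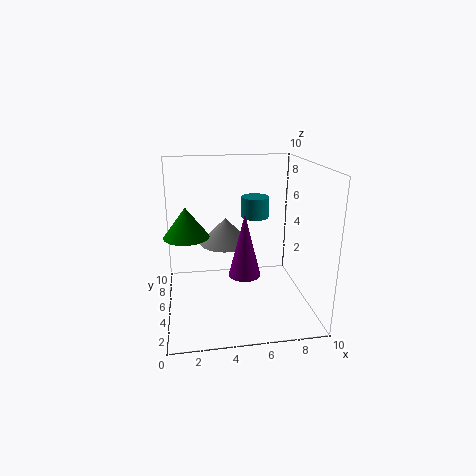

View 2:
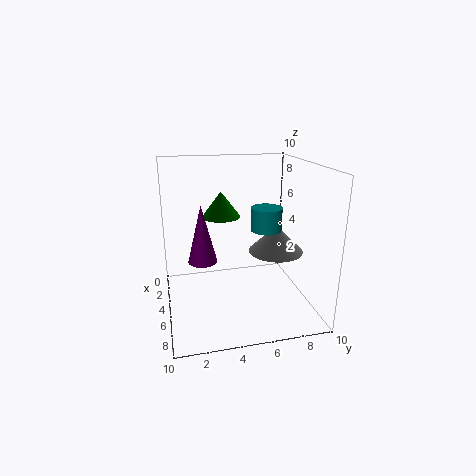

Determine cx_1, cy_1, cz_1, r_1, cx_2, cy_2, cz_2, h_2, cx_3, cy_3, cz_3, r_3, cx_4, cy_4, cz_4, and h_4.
cx_1 = 5, cy_1 = 2.5, cz_1 = 3.5, r_1 = 1, cx_2 = 6.5, cy_2 = 6.5, cz_2 = 6, h_2 = 1.5, cx_3 = 4.5, cy_3 = 8, cz_3 = 3.5, r_3 = 2, cx_4 = 1.5, cy_4 = 4.5, cz_4 = 5.5, h_4 = 2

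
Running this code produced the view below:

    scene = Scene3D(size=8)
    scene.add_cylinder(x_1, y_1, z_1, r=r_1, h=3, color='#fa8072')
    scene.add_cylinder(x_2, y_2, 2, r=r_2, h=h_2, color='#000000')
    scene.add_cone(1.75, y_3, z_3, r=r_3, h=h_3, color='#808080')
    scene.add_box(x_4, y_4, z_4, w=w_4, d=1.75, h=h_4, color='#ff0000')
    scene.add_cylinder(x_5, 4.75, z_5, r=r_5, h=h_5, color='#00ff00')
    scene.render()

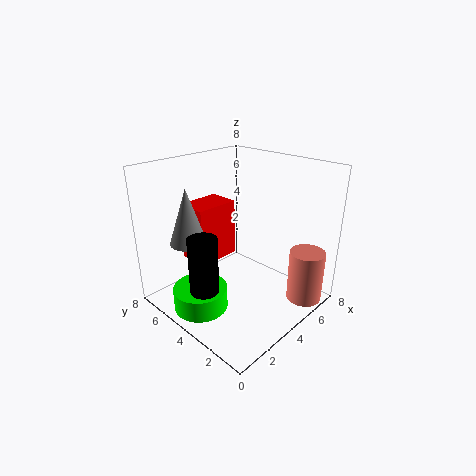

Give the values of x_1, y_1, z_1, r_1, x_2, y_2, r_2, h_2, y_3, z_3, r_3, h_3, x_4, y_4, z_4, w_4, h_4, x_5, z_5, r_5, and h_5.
x_1 = 6.5; y_1 = 1; z_1 = 0.25; r_1 = 1; x_2 = 1.25; y_2 = 3.75; r_2 = 0.75; h_2 = 3; y_3 = 5.5; z_3 = 4; r_3 = 1; h_3 = 3; x_4 = 2.25; y_4 = 5; z_4 = 2.5; w_4 = 2.5; h_4 = 3.25; x_5 = 1.75; z_5 = 0.25; r_5 = 1.5; h_5 = 1.25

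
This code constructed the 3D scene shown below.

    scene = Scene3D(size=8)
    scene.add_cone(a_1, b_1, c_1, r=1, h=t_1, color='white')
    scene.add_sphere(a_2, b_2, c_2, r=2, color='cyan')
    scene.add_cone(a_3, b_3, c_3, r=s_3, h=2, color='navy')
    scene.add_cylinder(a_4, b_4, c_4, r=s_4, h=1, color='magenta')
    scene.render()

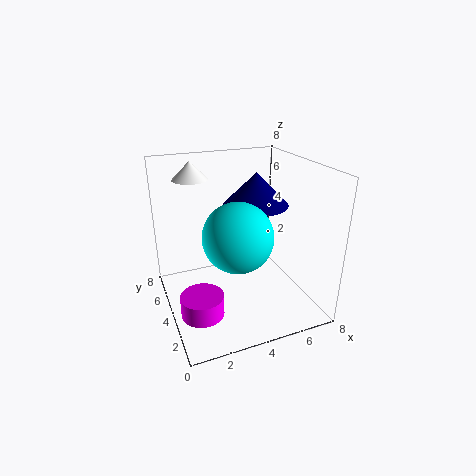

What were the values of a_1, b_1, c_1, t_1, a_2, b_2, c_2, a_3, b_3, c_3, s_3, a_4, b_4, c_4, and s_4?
a_1 = 2; b_1 = 6; c_1 = 7; t_1 = 1; a_2 = 4; b_2 = 4; c_2 = 4; a_3 = 6; b_3 = 6; c_3 = 5; s_3 = 2; a_4 = 1; b_4 = 1; c_4 = 2; s_4 = 1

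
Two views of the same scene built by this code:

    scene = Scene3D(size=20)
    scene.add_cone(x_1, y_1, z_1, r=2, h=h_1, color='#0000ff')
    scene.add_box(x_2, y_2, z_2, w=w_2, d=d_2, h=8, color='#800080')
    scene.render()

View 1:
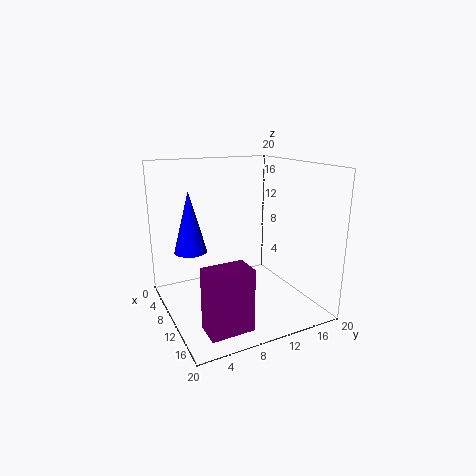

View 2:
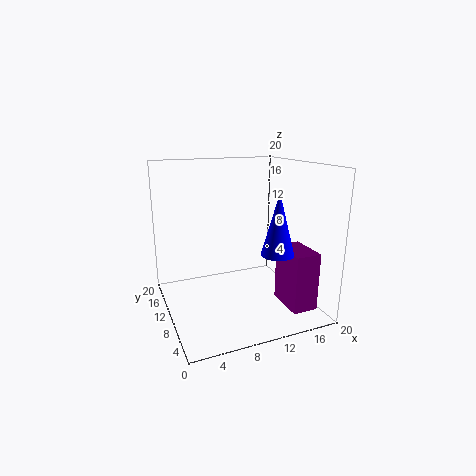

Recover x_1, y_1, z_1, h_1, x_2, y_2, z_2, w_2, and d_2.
x_1 = 12
y_1 = 2.5
z_1 = 10
h_1 = 7.5
x_2 = 15
y_2 = 2.5
z_2 = 1
w_2 = 3.5
d_2 = 5.5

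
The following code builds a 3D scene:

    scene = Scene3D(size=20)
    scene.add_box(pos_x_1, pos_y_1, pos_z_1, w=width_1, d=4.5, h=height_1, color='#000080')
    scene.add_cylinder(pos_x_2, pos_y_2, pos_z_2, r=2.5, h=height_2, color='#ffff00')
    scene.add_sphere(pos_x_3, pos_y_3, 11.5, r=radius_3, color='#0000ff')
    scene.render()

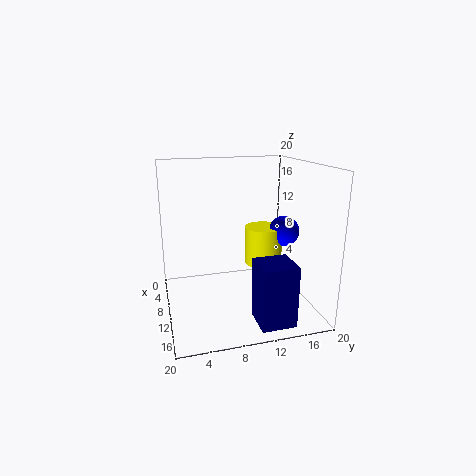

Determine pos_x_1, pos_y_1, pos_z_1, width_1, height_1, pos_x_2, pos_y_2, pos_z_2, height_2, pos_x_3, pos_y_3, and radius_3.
pos_x_1 = 15; pos_y_1 = 10.5; pos_z_1 = 1; width_1 = 4.5; height_1 = 8; pos_x_2 = 12; pos_y_2 = 13; pos_z_2 = 7; height_2 = 5; pos_x_3 = 13; pos_y_3 = 15.5; radius_3 = 2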